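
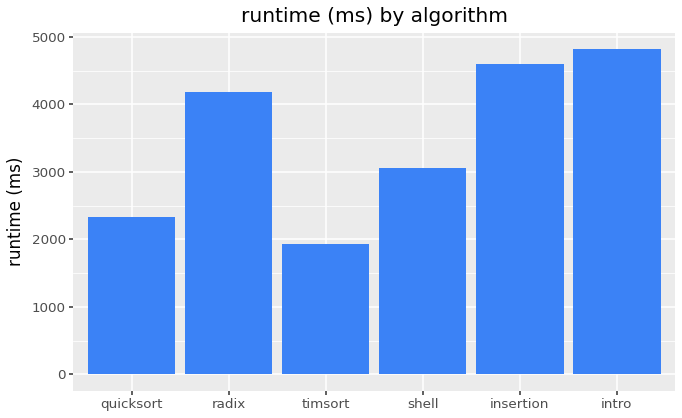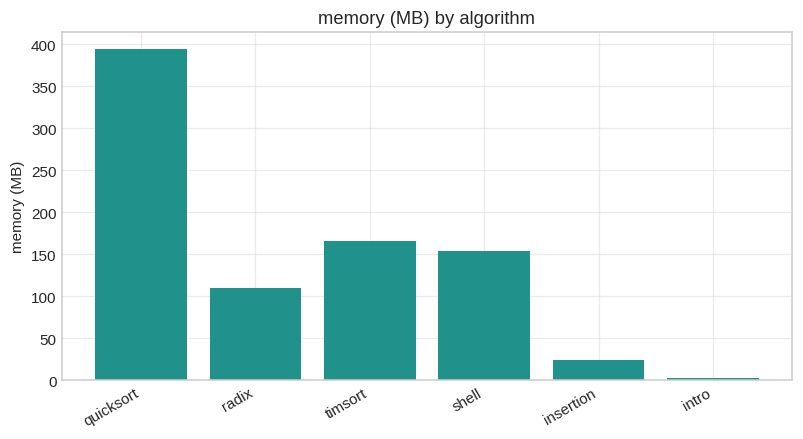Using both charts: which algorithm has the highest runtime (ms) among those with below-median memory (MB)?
Chart 2 median memory (MB) ≈ 150; below-median algorithms: radix, insertion, intro. Among those, intro has the highest runtime (ms) (≈ 5000).

intro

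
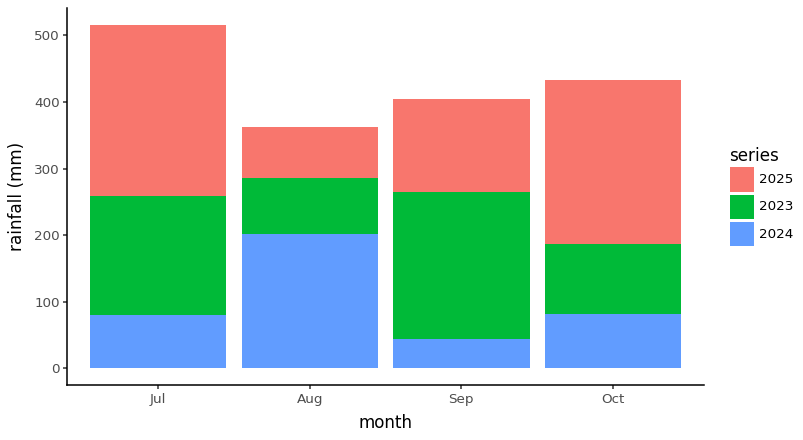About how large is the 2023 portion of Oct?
2023 top ≈ 200, bottom ≈ 100; segment ≈ 100.

≈ 100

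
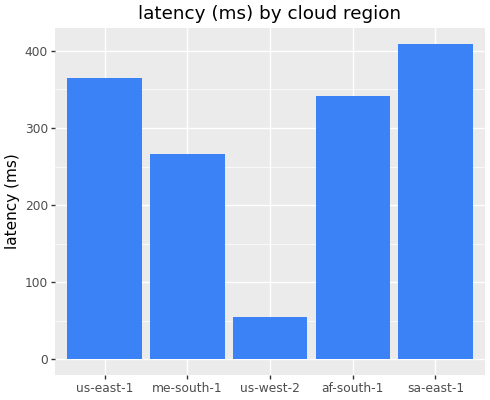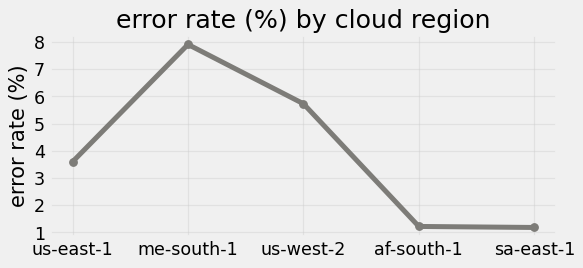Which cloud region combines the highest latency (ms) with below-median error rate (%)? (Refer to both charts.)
Chart 2 median error rate (%) ≈ 4; below-median cloud regions: af-south-1, sa-east-1. Among those, sa-east-1 has the highest latency (ms) (≈ 400).

sa-east-1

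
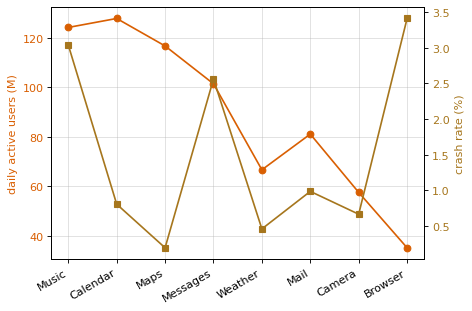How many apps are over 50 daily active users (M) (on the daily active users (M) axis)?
7

Above 50: Music, Calendar, Maps, Messages, Weather, Mail, Camera.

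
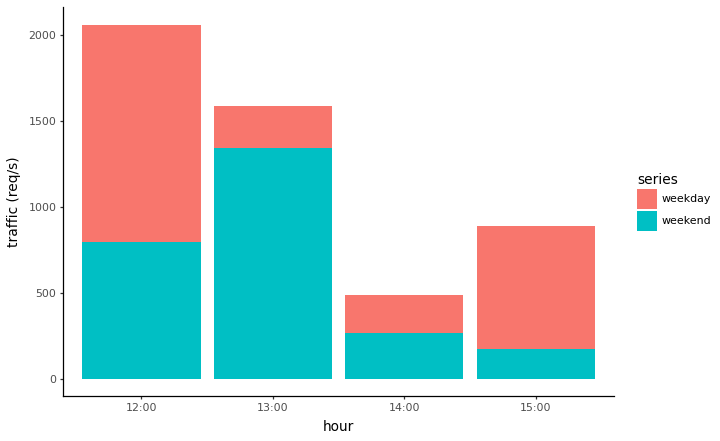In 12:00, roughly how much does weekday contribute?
weekday top ≈ 2000, bottom ≈ 800; segment ≈ 1200.

≈ 1200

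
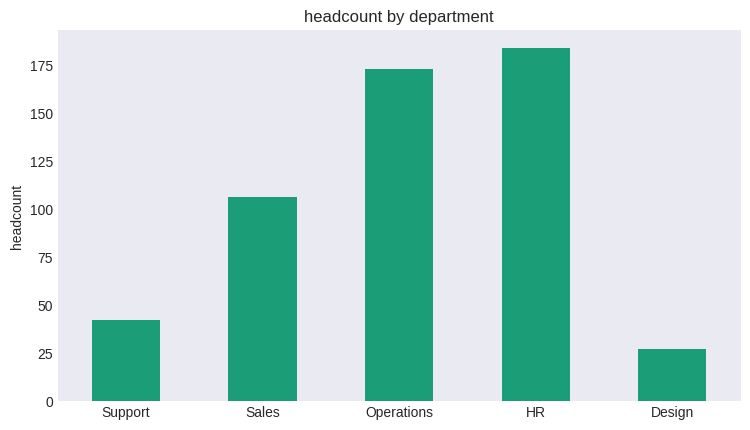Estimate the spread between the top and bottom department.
Max HR ≈ 180, min Design ≈ 20; range ≈ 160.

≈ 160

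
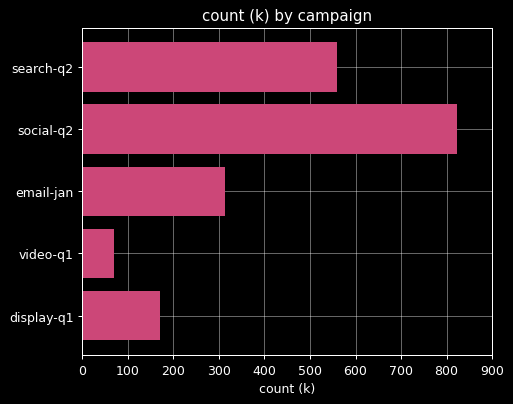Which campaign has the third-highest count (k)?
email-jan

Top 4: social-q2 ≈ 800, search-q2 ≈ 600, email-jan ≈ 300, display-q1 ≈ 200.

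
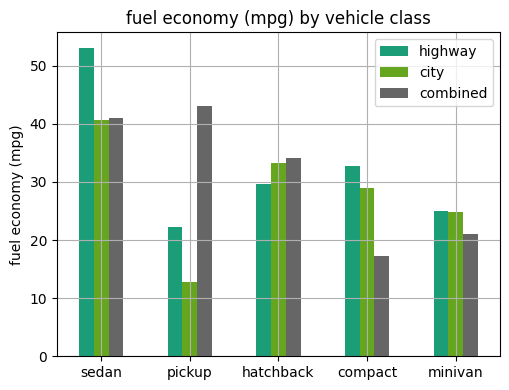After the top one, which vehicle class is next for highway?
Top 3 for highway: sedan ≈ 55, compact ≈ 35, hatchback ≈ 30.

compact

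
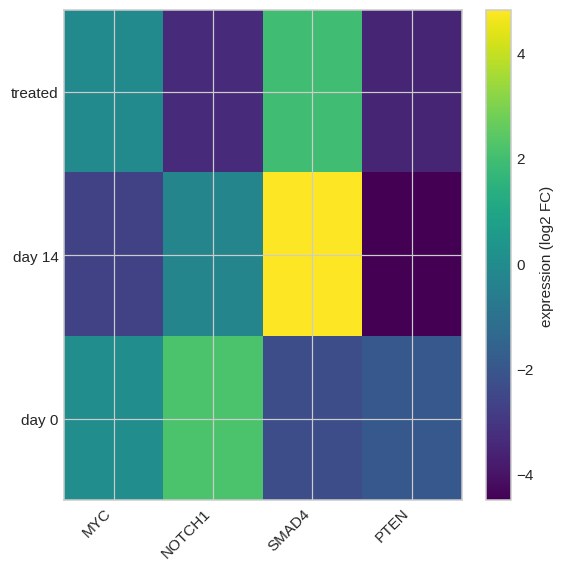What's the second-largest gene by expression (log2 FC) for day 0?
MYC

Top 3 for day 0: NOTCH1 ≈ 2, MYC ≈ 0, PTEN ≈ -2.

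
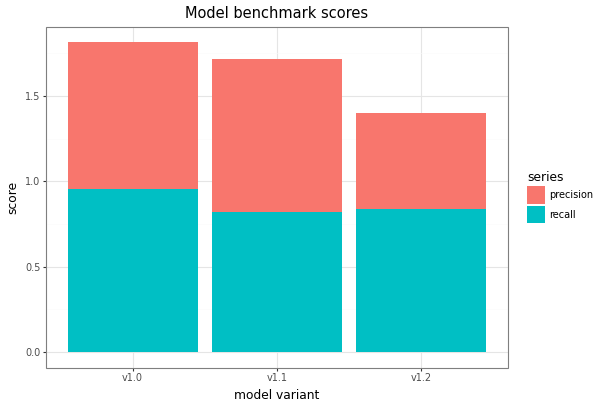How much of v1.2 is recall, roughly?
recall top ≈ 0.8, bottom ≈ 0.0; segment ≈ 0.8.

≈ 0.8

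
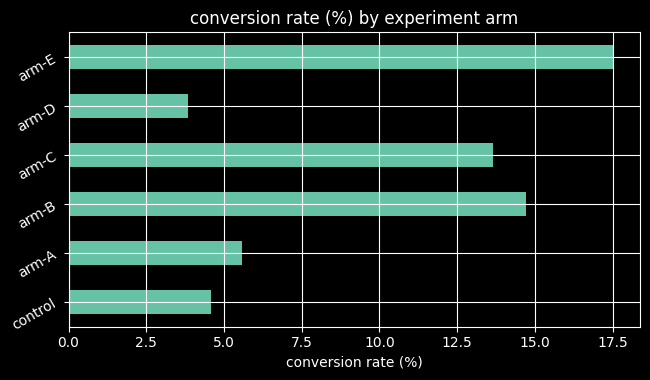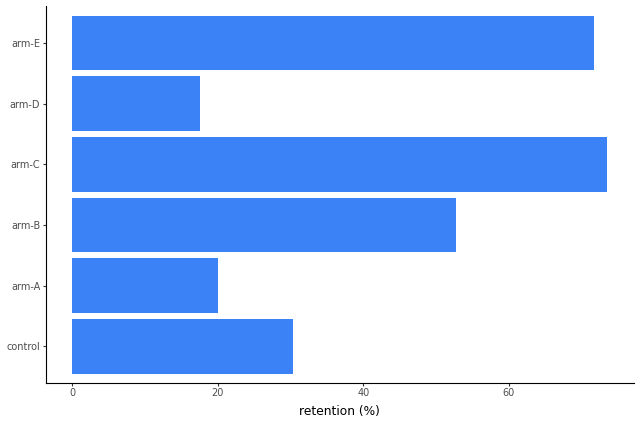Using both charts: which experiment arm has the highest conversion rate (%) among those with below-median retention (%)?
arm-A

Chart 2 median retention (%) ≈ 40; below-median experiment arms: control, arm-A, arm-D. Among those, arm-A has the highest conversion rate (%) (≈ 6).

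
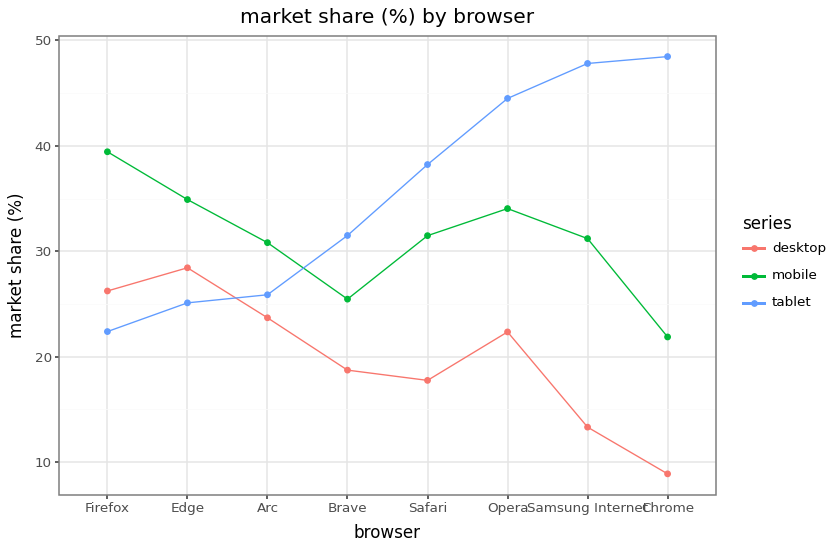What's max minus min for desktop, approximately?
Max Edge ≈ 30, min Chrome ≈ 10; range ≈ 20.

≈ 20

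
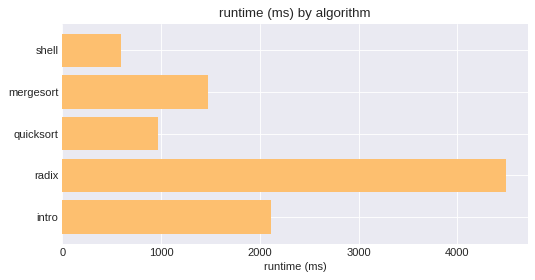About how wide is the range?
Max radix ≈ 4500, min shell ≈ 500; range ≈ 4000.

≈ 4000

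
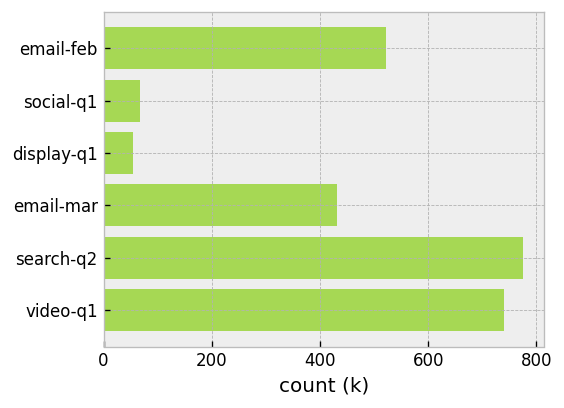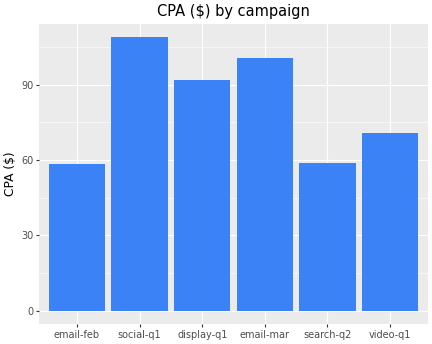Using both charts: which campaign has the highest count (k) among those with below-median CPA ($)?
search-q2

Chart 2 median CPA ($) ≈ 80; below-median campaigns: email-feb, search-q2, video-q1. Among those, search-q2 has the highest count (k) (≈ 800).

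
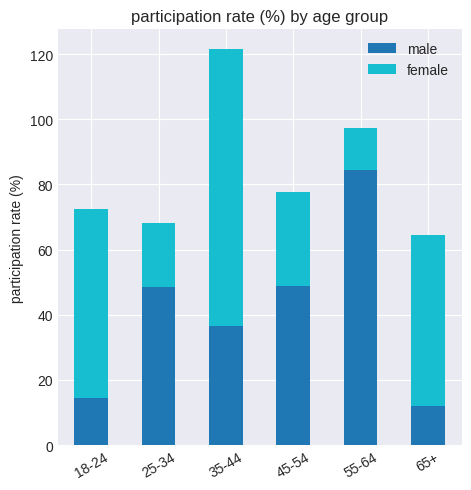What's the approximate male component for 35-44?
male top ≈ 40, bottom ≈ 0; segment ≈ 40.

≈ 40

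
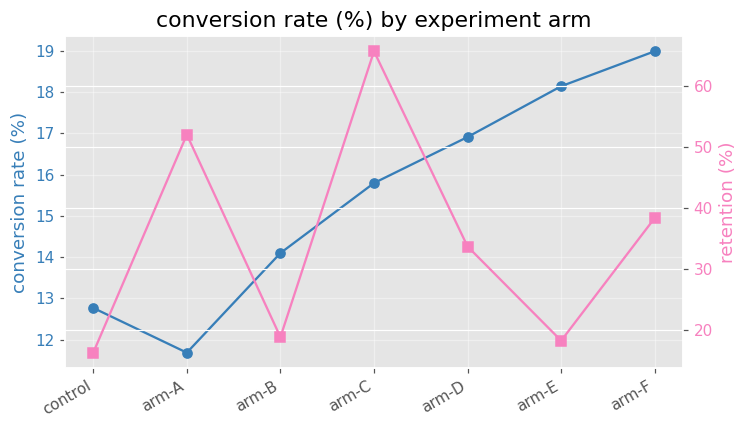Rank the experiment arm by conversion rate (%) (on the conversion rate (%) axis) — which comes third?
Top 4 (on the conversion rate (%) axis): arm-F ≈ 19, arm-E ≈ 18, arm-D ≈ 17, arm-C ≈ 16.

arm-D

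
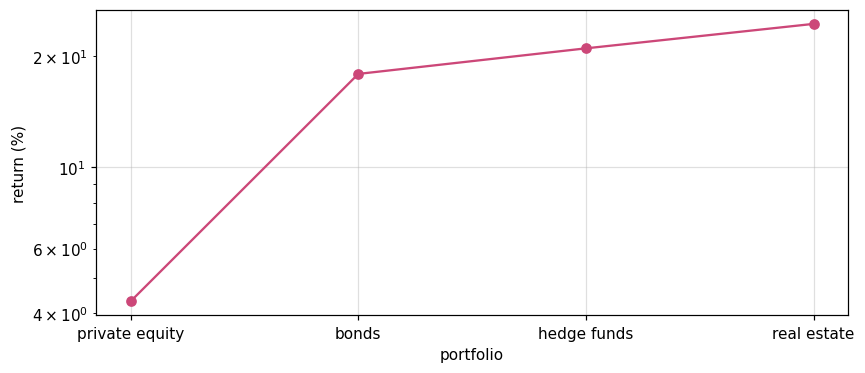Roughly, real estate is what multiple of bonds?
real estate ≈ 24, bonds ≈ 18; 24/18 ≈ 1.33.

≈ 1.33×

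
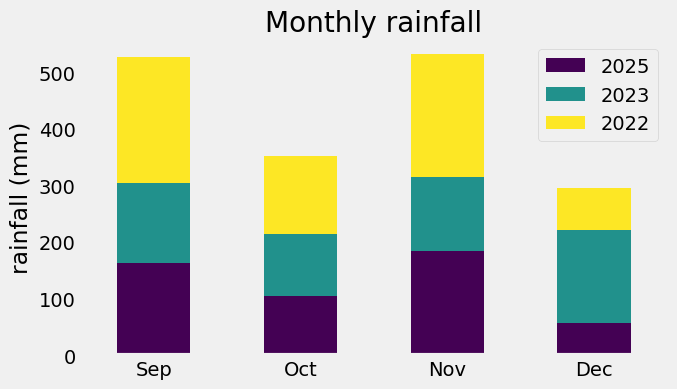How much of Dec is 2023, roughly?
≈ 150

2023 top ≈ 200, bottom ≈ 50; segment ≈ 150.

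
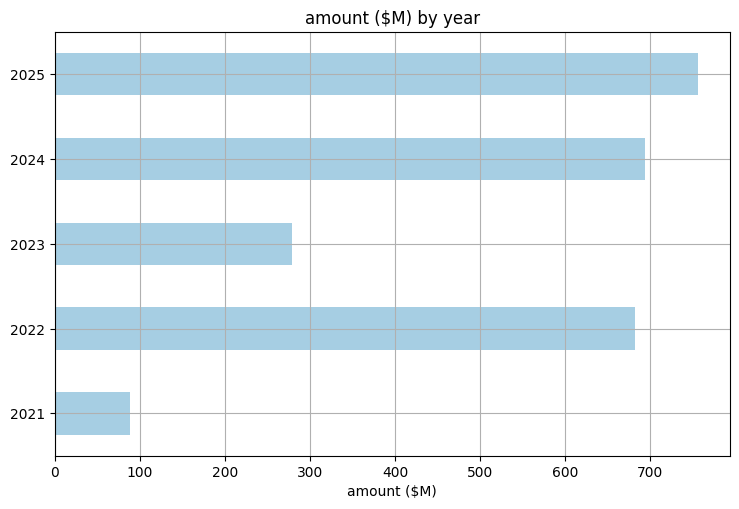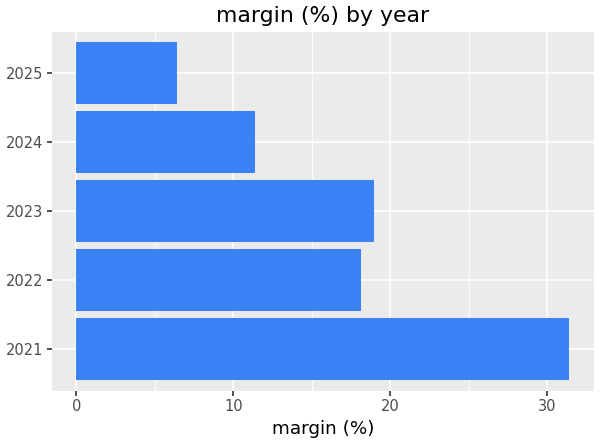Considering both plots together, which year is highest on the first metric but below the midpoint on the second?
Chart 2 median margin (%) ≈ 20; below-median years: 2024, 2025. Among those, 2025 has the highest amount ($M) (≈ 800).

2025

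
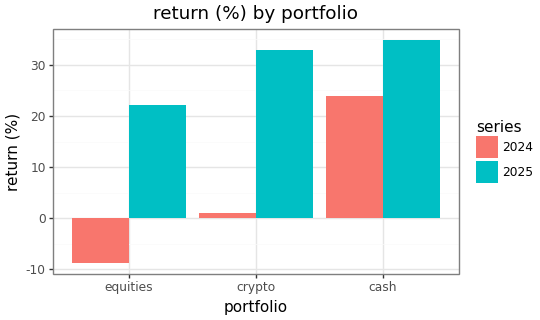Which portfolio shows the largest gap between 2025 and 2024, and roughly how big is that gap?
crypto, ≈ 35 %

crypto: 2025 ≈ 35, 2024 ≈ 0 → gap ≈ 35. Next-largest (equities) is only ≈ 30.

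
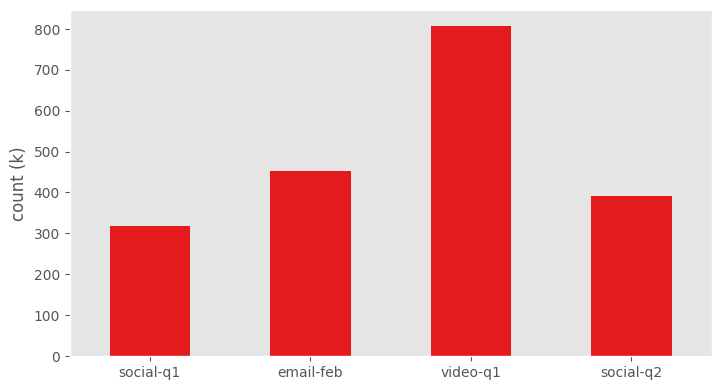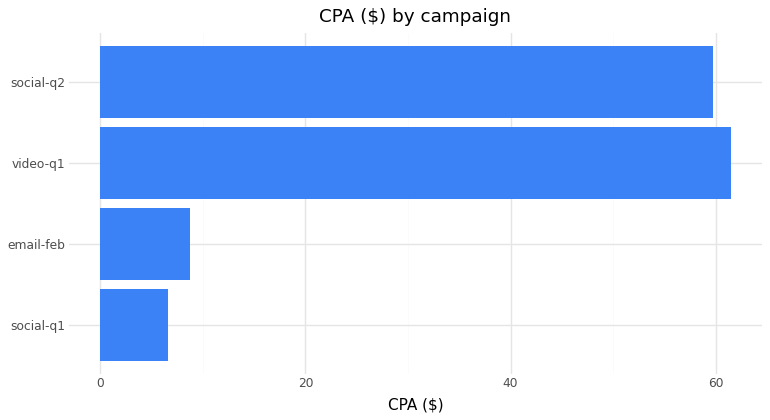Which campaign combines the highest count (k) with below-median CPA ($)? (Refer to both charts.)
email-feb

Chart 2 median CPA ($) ≈ 30; below-median campaigns: social-q1, email-feb. Among those, email-feb has the highest count (k) (≈ 500).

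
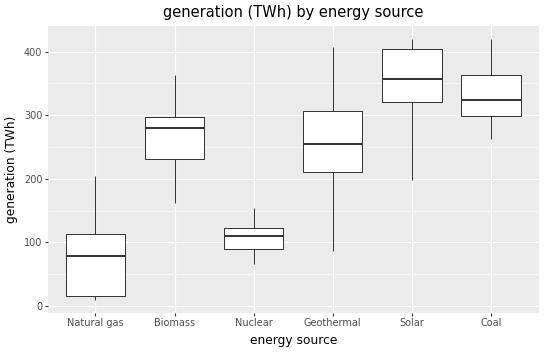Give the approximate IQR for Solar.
Q3 ≈ 400, Q1 ≈ 325; IQR ≈ 75.

≈ 75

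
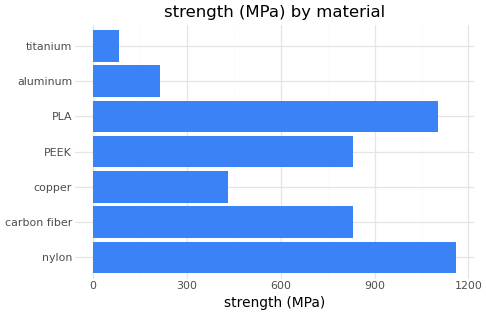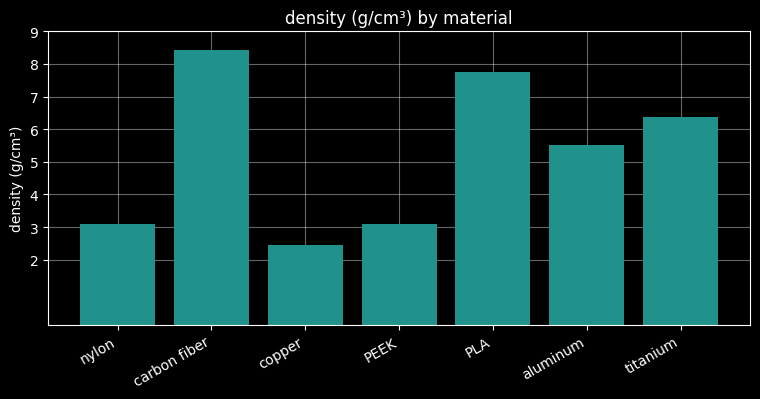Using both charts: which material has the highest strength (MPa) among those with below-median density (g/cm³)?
nylon

Chart 2 median density (g/cm³) ≈ 6; below-median materials: nylon, copper, PEEK. Among those, nylon has the highest strength (MPa) (≈ 1200).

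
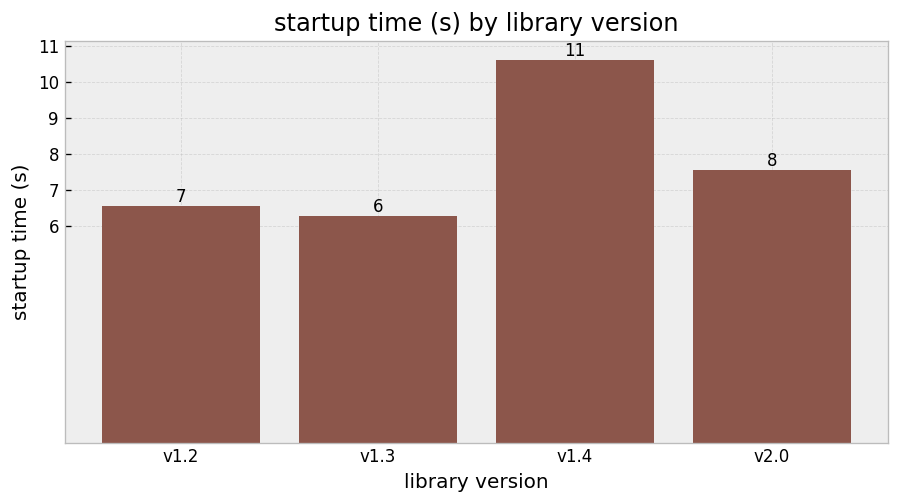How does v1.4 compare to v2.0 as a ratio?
≈ 1.38×

v1.4 ≈ 11, v2.0 ≈ 8; 11/8 ≈ 1.38.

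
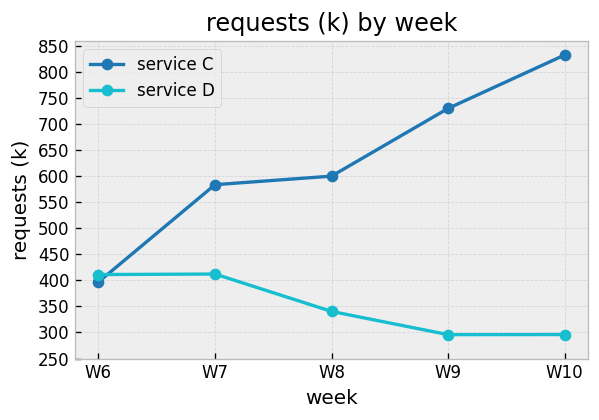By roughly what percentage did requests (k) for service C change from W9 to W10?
≈ +13.3%

W9 ≈ 750, W10 ≈ 850; (850 − 750) / 750 ≈ +13.3%.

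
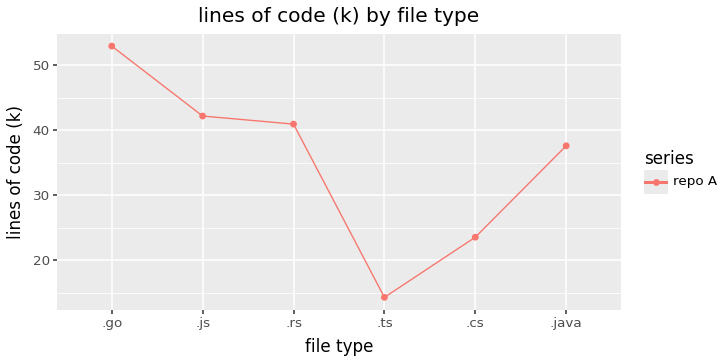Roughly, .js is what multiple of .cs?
.js ≈ 40, .cs ≈ 25; 40/25 ≈ 1.6.

≈ 1.6×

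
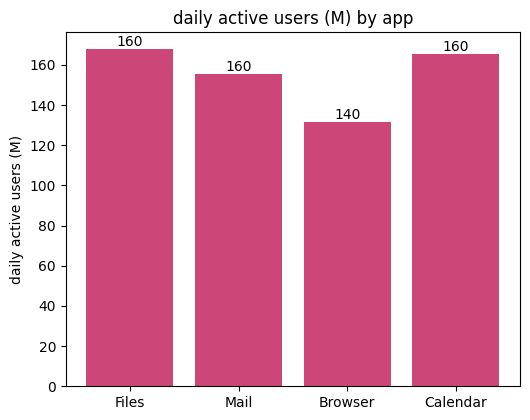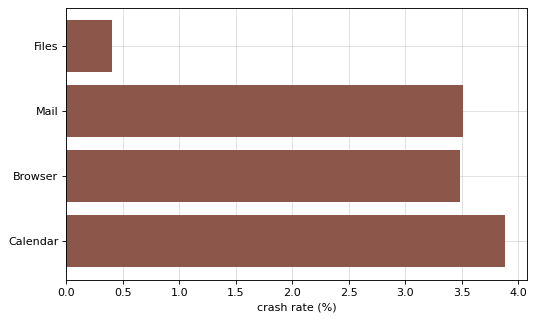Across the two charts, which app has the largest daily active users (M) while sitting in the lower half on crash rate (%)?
Files

Chart 2 median crash rate (%) ≈ 3.5; below-median apps: Files, Browser. Among those, Files has the highest daily active users (M) (≈ 160).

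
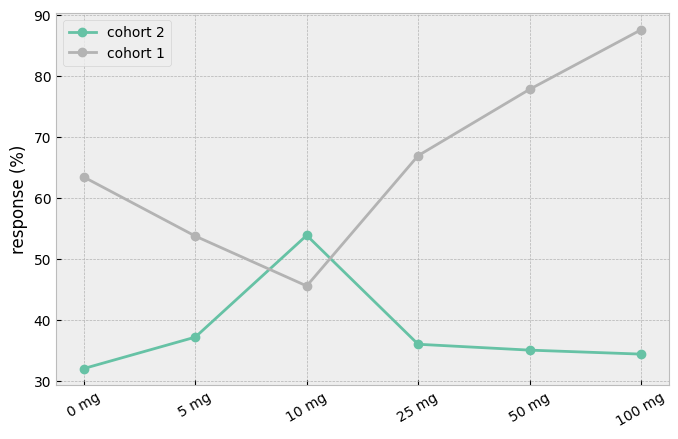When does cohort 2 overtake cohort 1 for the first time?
10 mg

5 mg: cohort 2 ≈ 35 vs cohort 1 ≈ 55 (not yet); 10 mg: cohort 2 ≈ 55 vs cohort 1 ≈ 45 (first crossover).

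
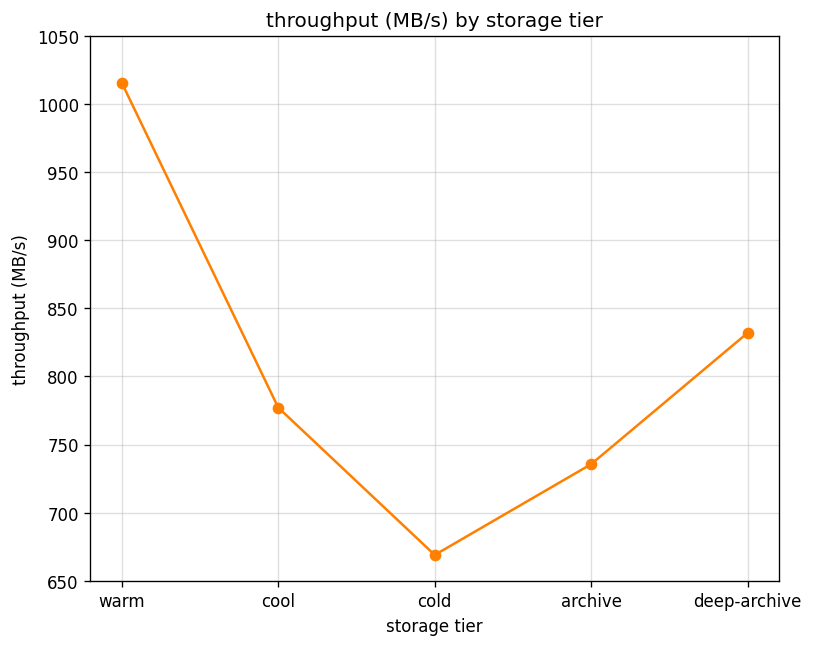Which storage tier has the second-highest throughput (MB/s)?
Top 3: warm ≈ 1000, deep-archive ≈ 850, cool ≈ 800.

deep-archive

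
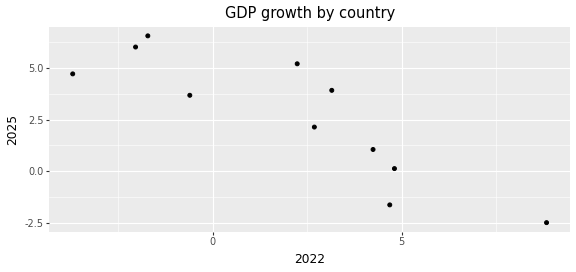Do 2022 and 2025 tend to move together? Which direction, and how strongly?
Points are negatively correlated; strong (|r| ≈ 0.9).

negative, strong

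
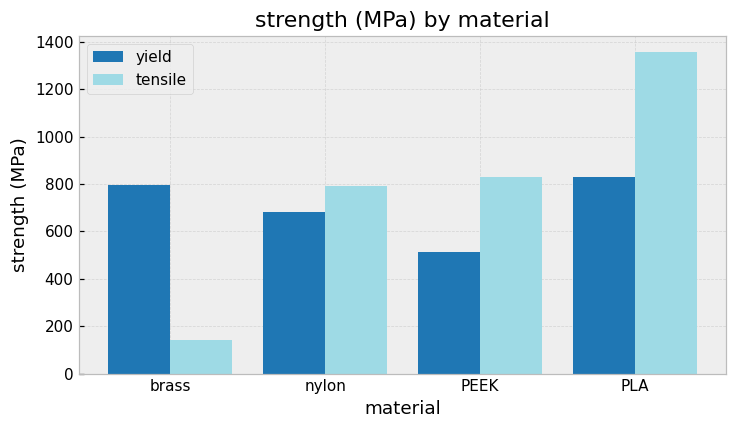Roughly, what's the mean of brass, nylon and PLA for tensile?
(200 + 800 + 1400) / 3 ≈ 800.

≈ 800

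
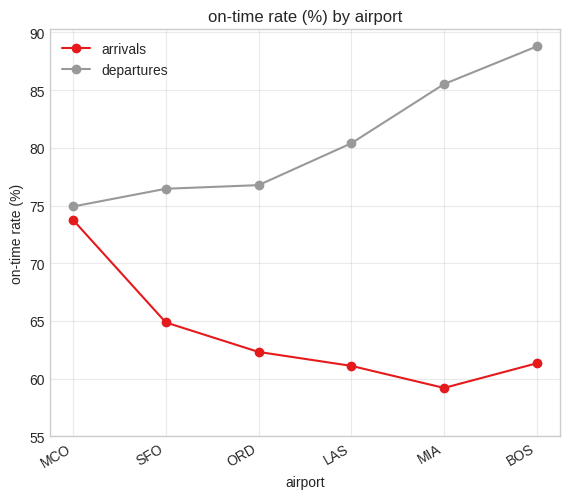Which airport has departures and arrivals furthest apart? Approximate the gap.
BOS: departures ≈ 90, arrivals ≈ 60 → gap ≈ 30. Next-largest (MIA) is only ≈ 25.

BOS, ≈ 30 %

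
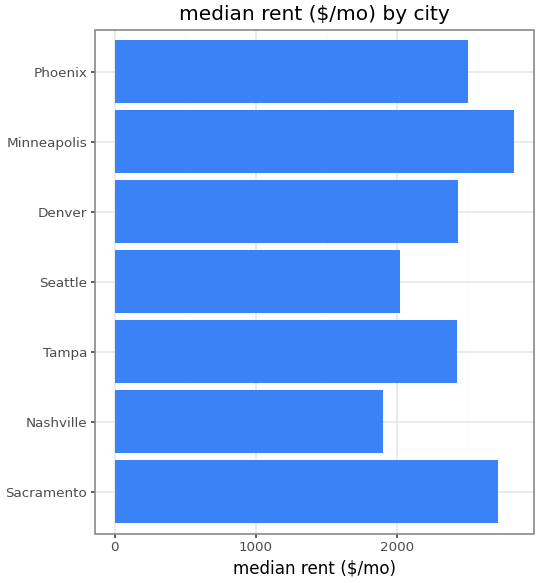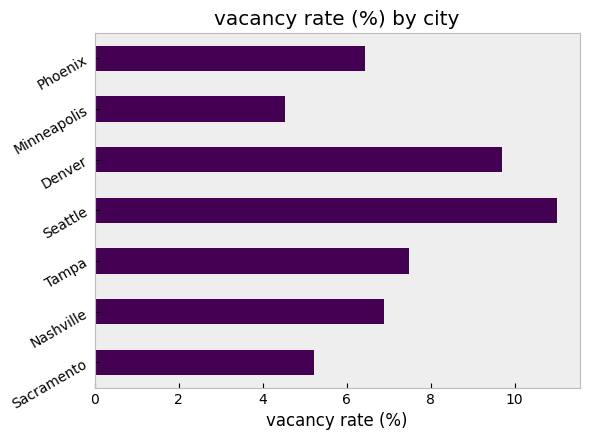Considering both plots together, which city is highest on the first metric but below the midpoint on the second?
Chart 2 median vacancy rate (%) ≈ 6; below-median cities: Sacramento, Minneapolis, Phoenix. Among those, Minneapolis has the highest median rent ($/mo) (≈ 3000).

Minneapolis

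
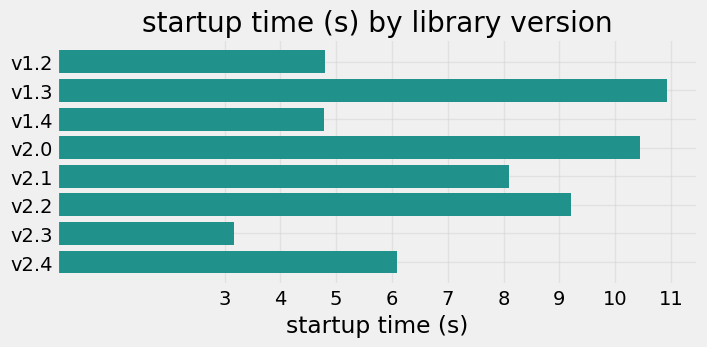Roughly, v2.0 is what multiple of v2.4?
v2.0 ≈ 10, v2.4 ≈ 6; 10/6 ≈ 1.67.

≈ 1.67×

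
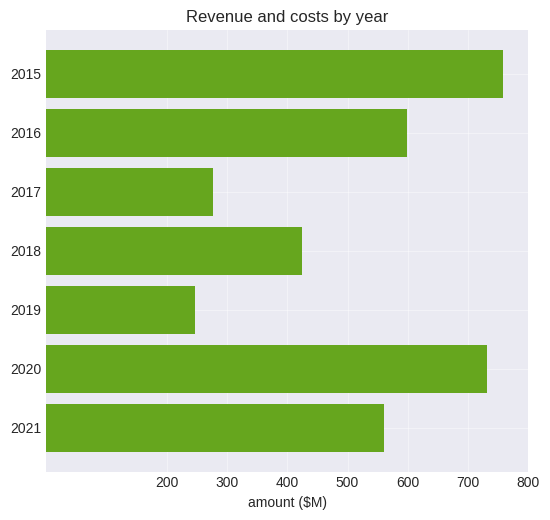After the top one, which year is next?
2020

Top 3: 2015 ≈ 800, 2020 ≈ 700, 2016 ≈ 600.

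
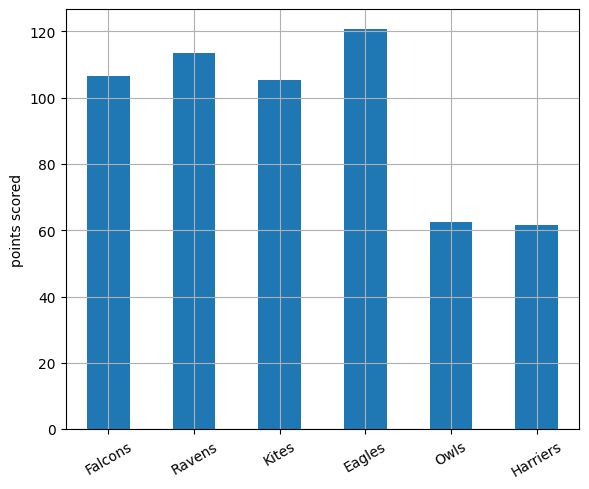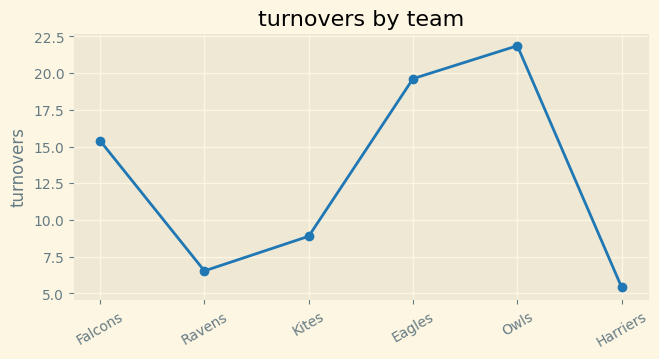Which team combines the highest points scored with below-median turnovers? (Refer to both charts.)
Ravens

Chart 2 median turnovers ≈ 10; below-median teams: Ravens, Kites, Harriers. Among those, Ravens has the highest points scored (≈ 120).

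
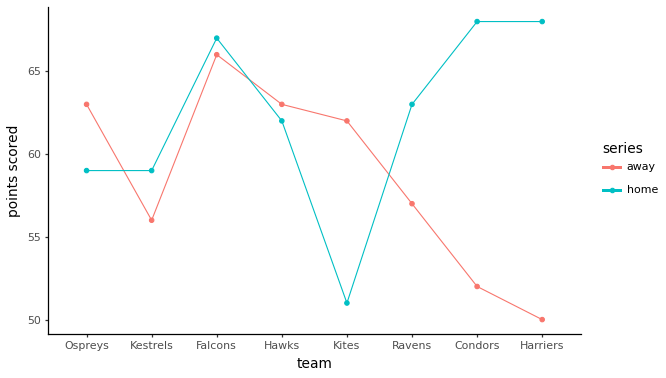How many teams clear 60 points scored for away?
4

Above 60: Ospreys, Falcons, Hawks, Kites.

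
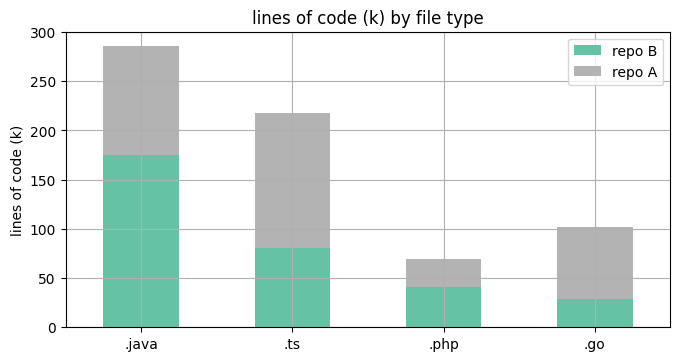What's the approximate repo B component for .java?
≈ 175

repo B top ≈ 175, bottom ≈ 0; segment ≈ 175.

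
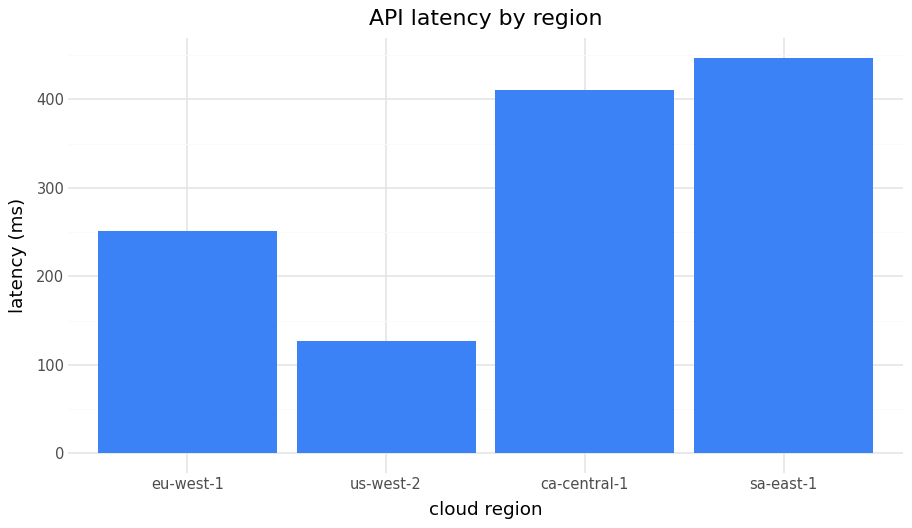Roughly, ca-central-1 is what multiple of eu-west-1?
≈ 1.6×

ca-central-1 ≈ 400, eu-west-1 ≈ 250; 400/250 ≈ 1.6.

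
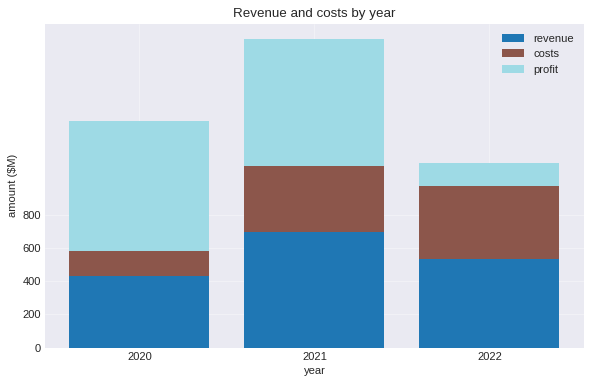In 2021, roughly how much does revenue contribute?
≈ 600

revenue top ≈ 600, bottom ≈ 0; segment ≈ 600.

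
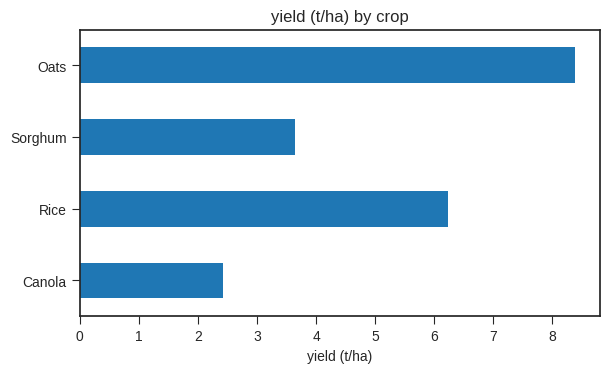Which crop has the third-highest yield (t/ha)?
Top 4: Oats ≈ 8, Rice ≈ 6, Sorghum ≈ 4, Canola ≈ 2.

Sorghum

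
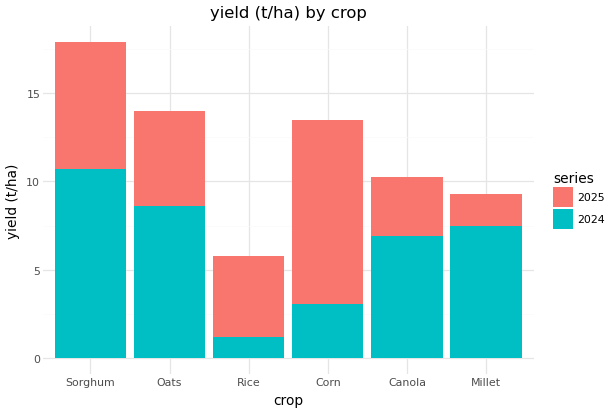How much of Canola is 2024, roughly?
≈ 6

2024 top ≈ 6, bottom ≈ 0; segment ≈ 6.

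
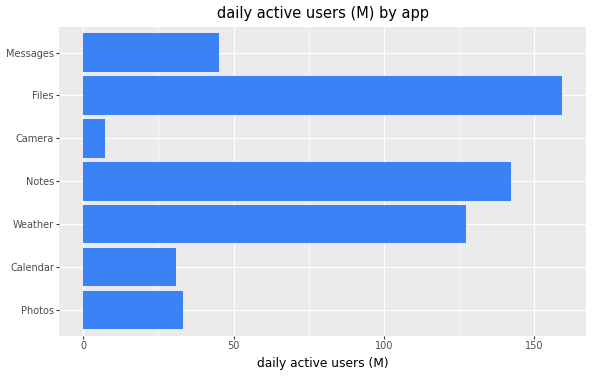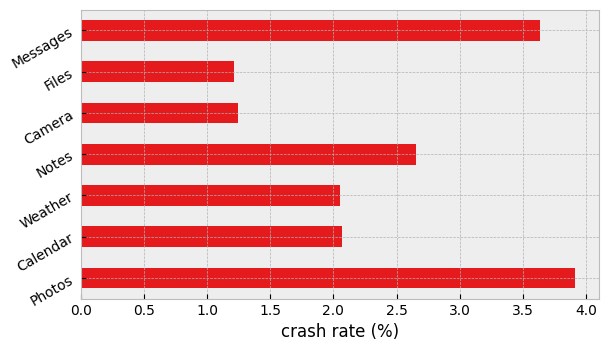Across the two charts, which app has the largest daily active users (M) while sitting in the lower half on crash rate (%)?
Chart 2 median crash rate (%) ≈ 2; below-median apps: Weather, Camera, Files. Among those, Files has the highest daily active users (M) (≈ 160).

Files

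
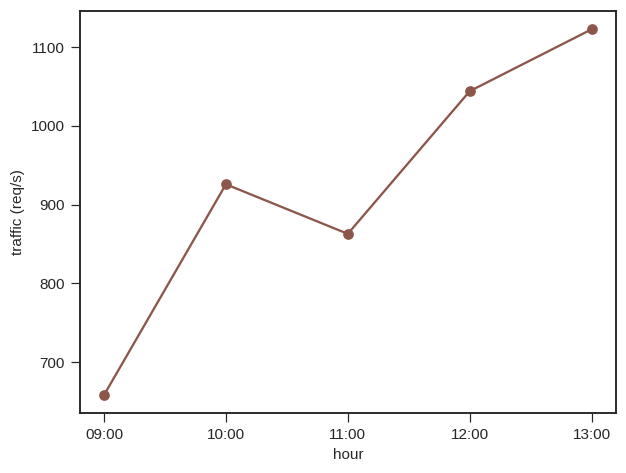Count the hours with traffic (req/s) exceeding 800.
Above 800: 10:00, 11:00, 12:00, 13:00.

4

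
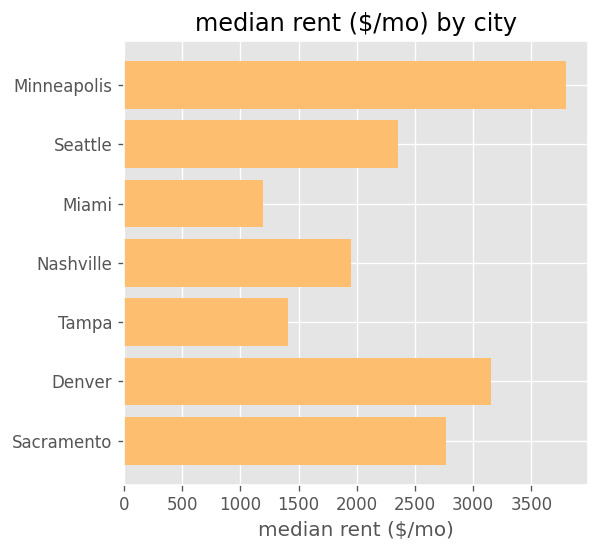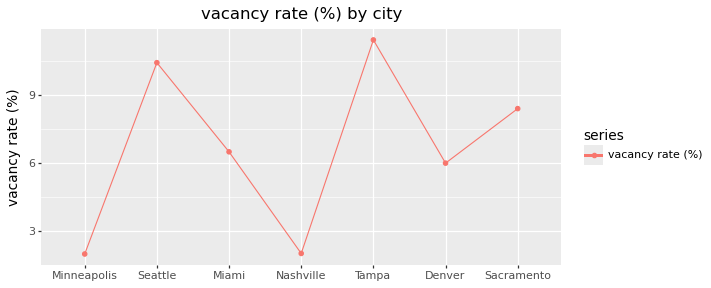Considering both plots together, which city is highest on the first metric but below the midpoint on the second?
Minneapolis

Chart 2 median vacancy rate (%) ≈ 6; below-median cities: Minneapolis, Nashville, Denver. Among those, Minneapolis has the highest median rent ($/mo) (≈ 4000).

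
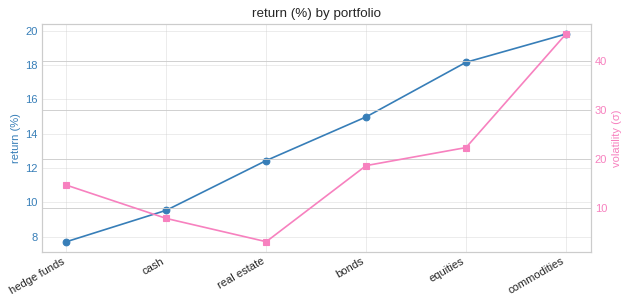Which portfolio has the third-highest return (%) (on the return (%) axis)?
bonds

Top 4 (on the return (%) axis): commodities ≈ 20, equities ≈ 18, bonds ≈ 14, real estate ≈ 12.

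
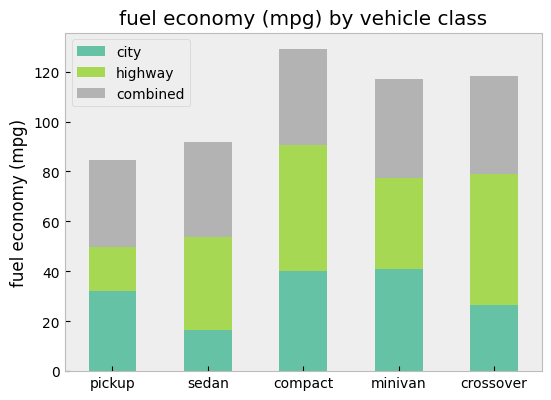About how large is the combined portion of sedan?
≈ 40

combined top ≈ 100, bottom ≈ 60; segment ≈ 40.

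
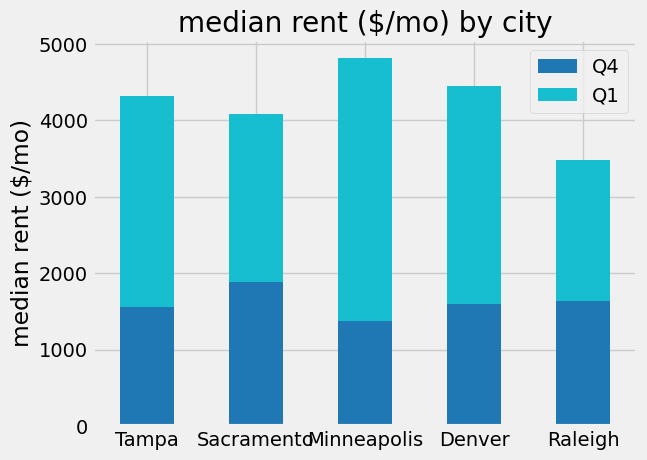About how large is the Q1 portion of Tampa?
≈ 3000

Q1 top ≈ 4500, bottom ≈ 1500; segment ≈ 3000.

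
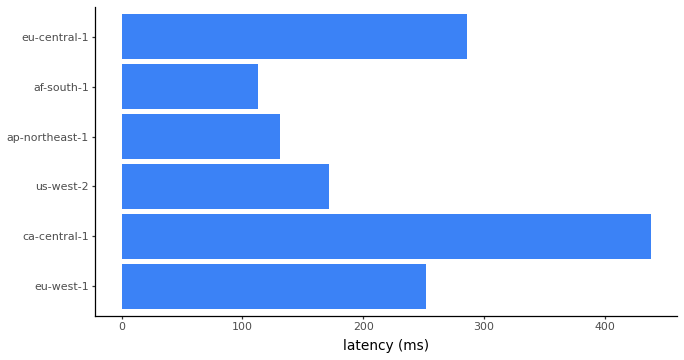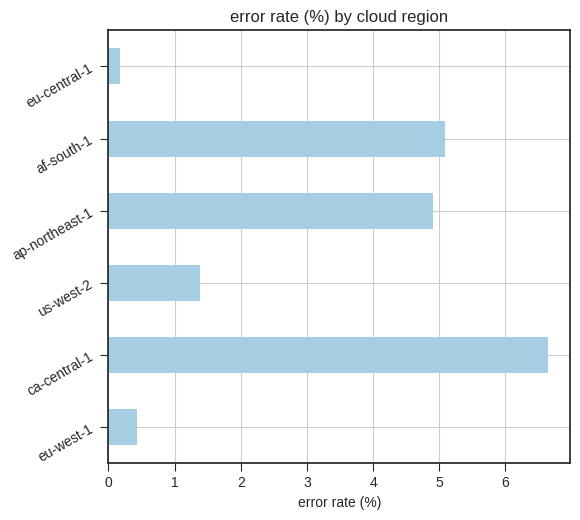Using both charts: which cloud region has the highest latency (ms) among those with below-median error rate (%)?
eu-central-1

Chart 2 median error rate (%) ≈ 3; below-median cloud regions: eu-west-1, us-west-2, eu-central-1. Among those, eu-central-1 has the highest latency (ms) (≈ 300).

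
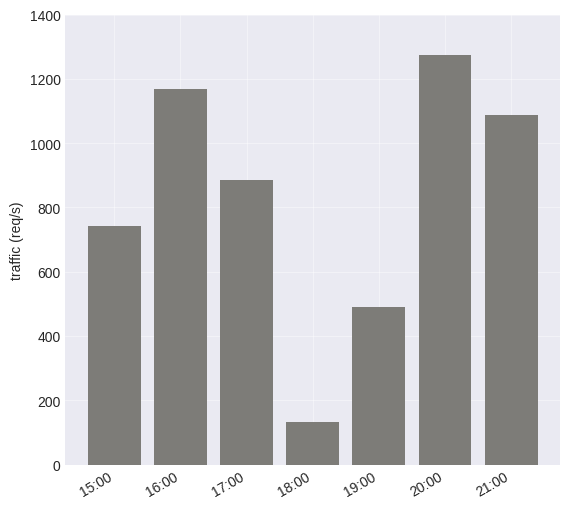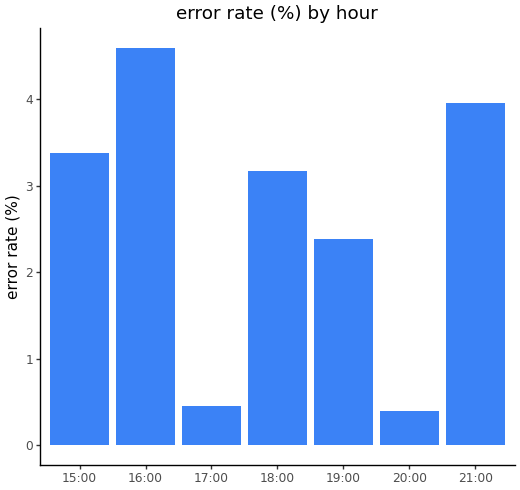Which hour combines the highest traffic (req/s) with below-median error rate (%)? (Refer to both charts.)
20:00

Chart 2 median error rate (%) ≈ 3; below-median hours: 17:00, 19:00, 20:00. Among those, 20:00 has the highest traffic (req/s) (≈ 1200).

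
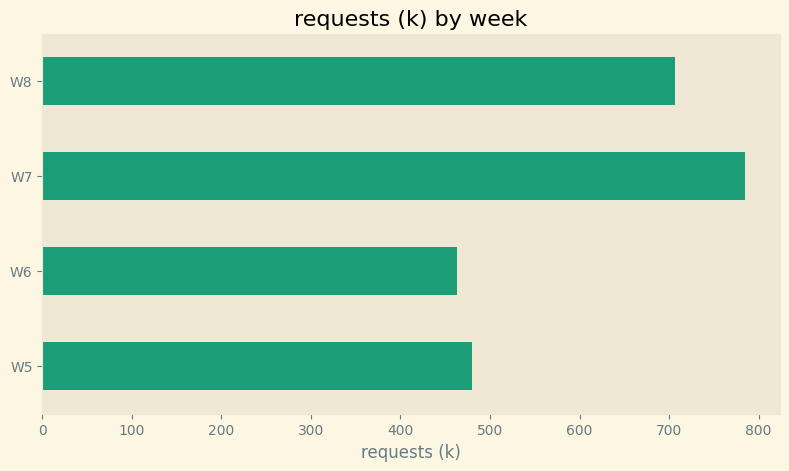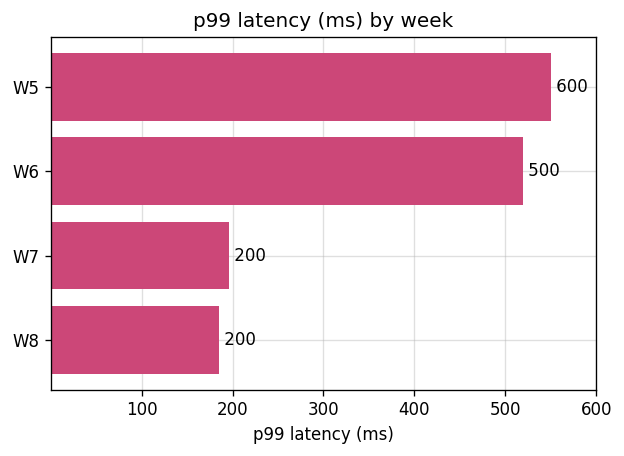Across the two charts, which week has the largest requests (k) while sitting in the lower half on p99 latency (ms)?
W7

Chart 2 median p99 latency (ms) ≈ 400; below-median weeks: W7, W8. Among those, W7 has the highest requests (k) (≈ 800).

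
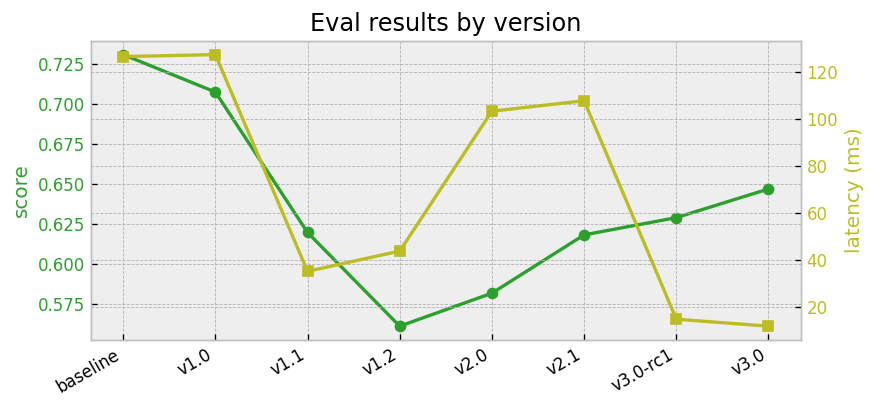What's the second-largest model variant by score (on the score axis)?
Top 3 (on the score axis): baseline ≈ 0.74, v1.0 ≈ 0.70, v3.0 ≈ 0.64.

v1.0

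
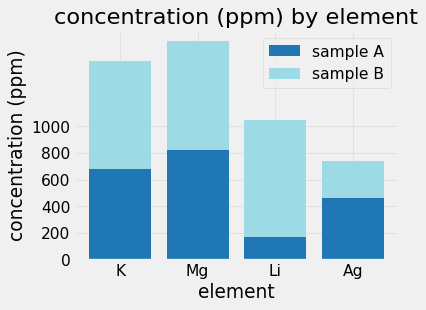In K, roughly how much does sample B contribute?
sample B top ≈ 1400, bottom ≈ 600; segment ≈ 800.

≈ 800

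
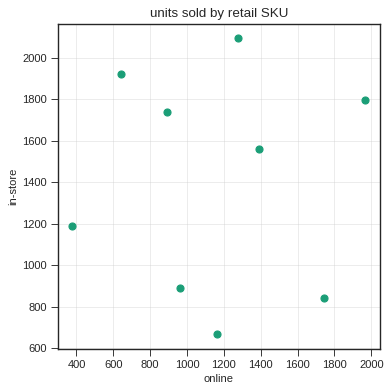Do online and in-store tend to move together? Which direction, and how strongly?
no clear correlation

Points are roughly uncorrelated; weak (|r| ≈ 0.0).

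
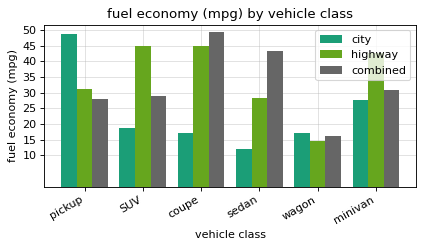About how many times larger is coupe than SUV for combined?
≈ 1.67×

coupe ≈ 50, SUV ≈ 30; 50/30 ≈ 1.67.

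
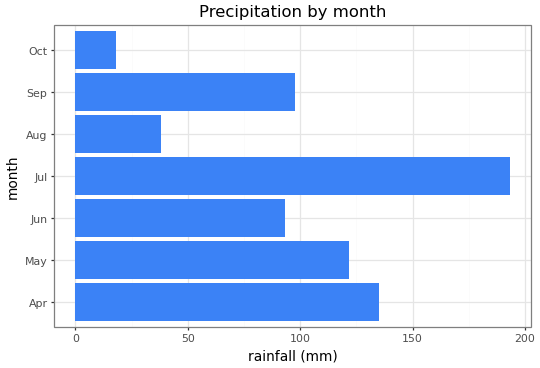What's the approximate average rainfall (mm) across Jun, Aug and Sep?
(100 + 40 + 100) / 3 ≈ 80.

≈ 80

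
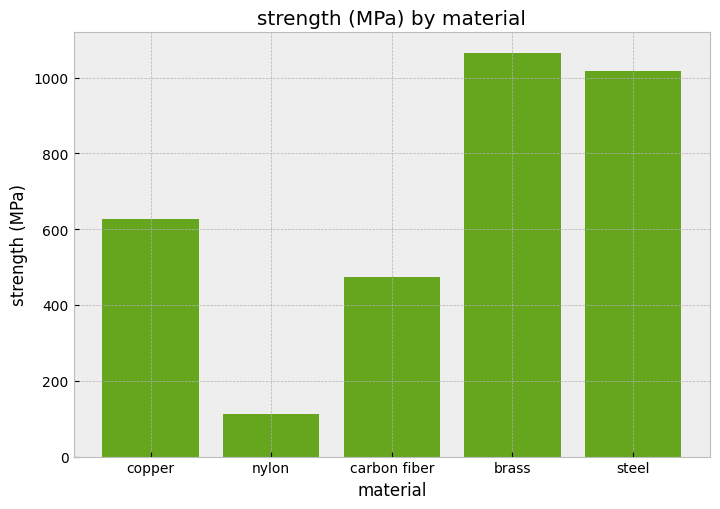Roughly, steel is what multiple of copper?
steel ≈ 1000, copper ≈ 600; 1000/600 ≈ 1.67.

≈ 1.67×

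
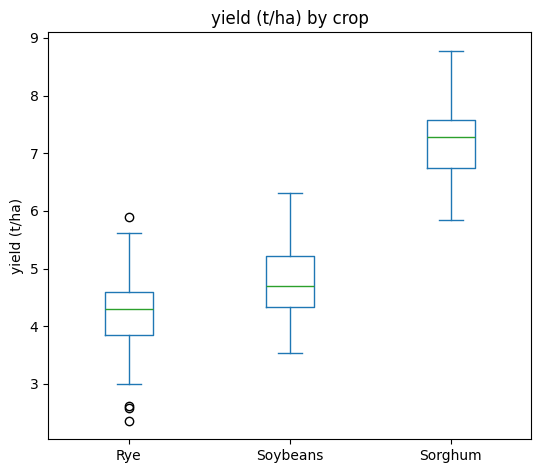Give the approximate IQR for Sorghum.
≈ 1.0

Q3 ≈ 7.5, Q1 ≈ 6.5; IQR ≈ 1.0.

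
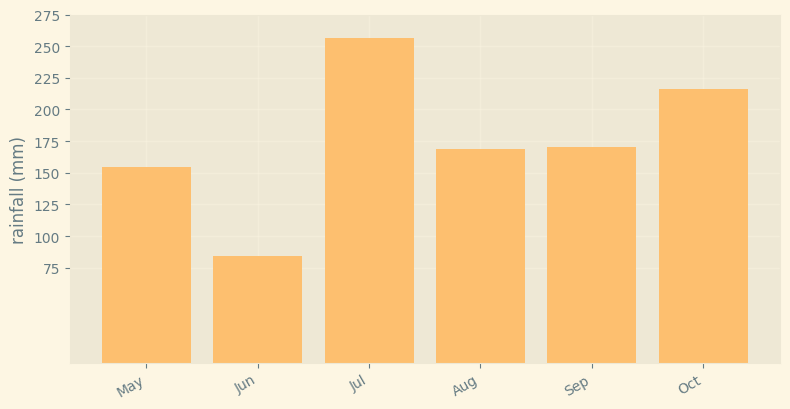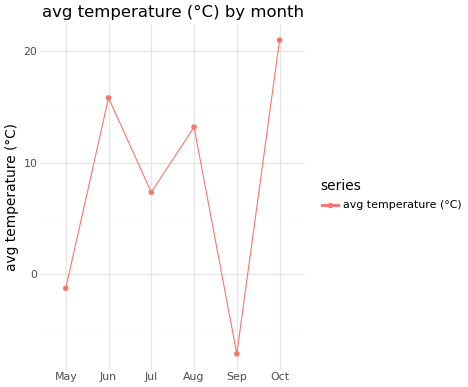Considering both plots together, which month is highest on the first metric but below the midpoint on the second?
Chart 2 median avg temperature (°C) ≈ 10; below-median months: May, Jul, Sep. Among those, Jul has the highest rainfall (mm) (≈ 250).

Jul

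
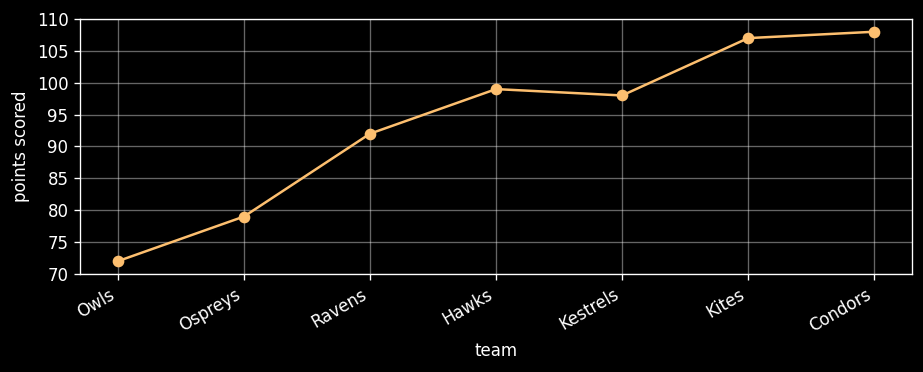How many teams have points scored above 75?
Above 75: Ospreys, Ravens, Hawks, Kestrels, Kites, Condors.

6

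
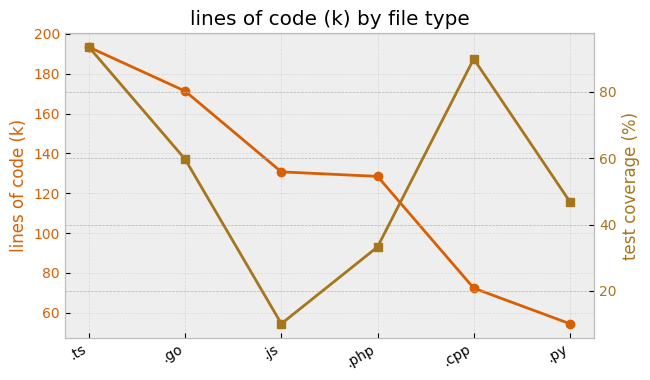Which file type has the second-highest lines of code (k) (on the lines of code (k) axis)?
.go

Top 3 (on the lines of code (k) axis): .ts ≈ 200, .go ≈ 180, .js ≈ 140.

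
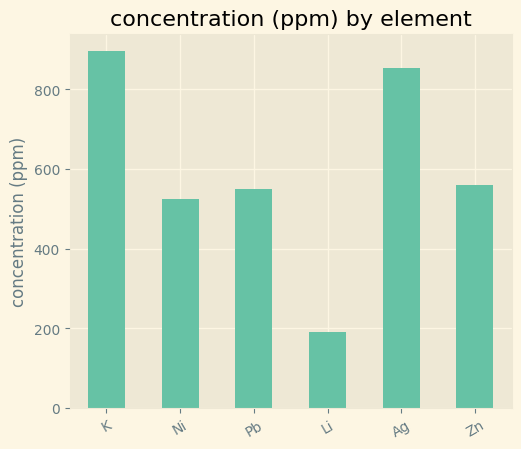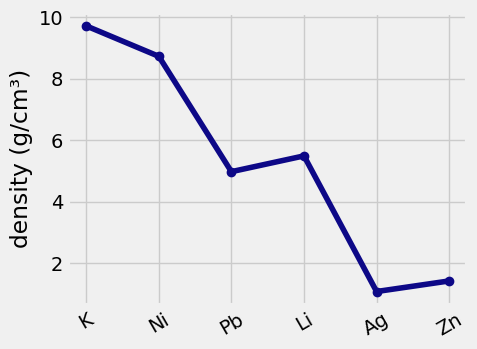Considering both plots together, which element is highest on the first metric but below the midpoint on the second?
Ag

Chart 2 median density (g/cm³) ≈ 5; below-median elements: Pb, Ag, Zn. Among those, Ag has the highest concentration (ppm) (≈ 900).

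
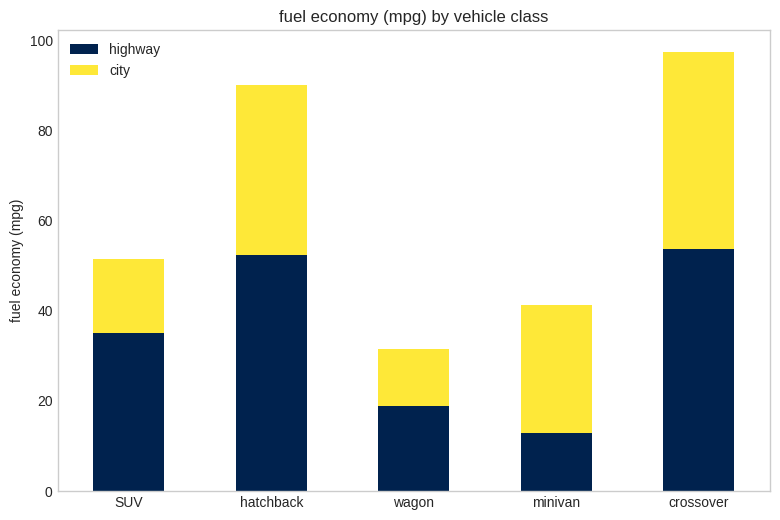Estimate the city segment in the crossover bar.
≈ 50

city top ≈ 100, bottom ≈ 50; segment ≈ 50.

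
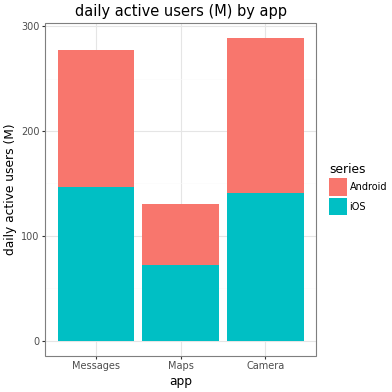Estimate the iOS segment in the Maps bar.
≈ 75

iOS top ≈ 75, bottom ≈ 0; segment ≈ 75.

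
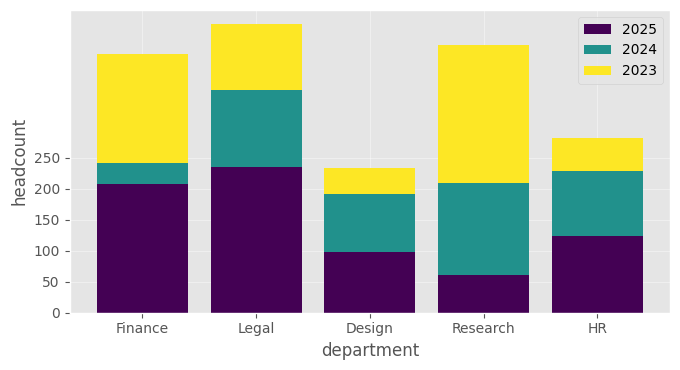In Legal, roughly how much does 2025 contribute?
≈ 250

2025 top ≈ 250, bottom ≈ 0; segment ≈ 250.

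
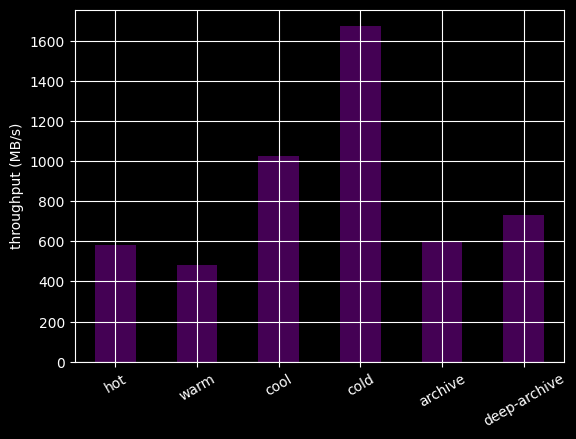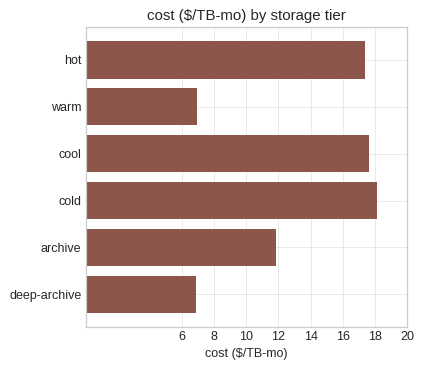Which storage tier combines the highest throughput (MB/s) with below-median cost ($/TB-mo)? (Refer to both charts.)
deep-archive

Chart 2 median cost ($/TB-mo) ≈ 14; below-median storage tiers: warm, archive, deep-archive. Among those, deep-archive has the highest throughput (MB/s) (≈ 800).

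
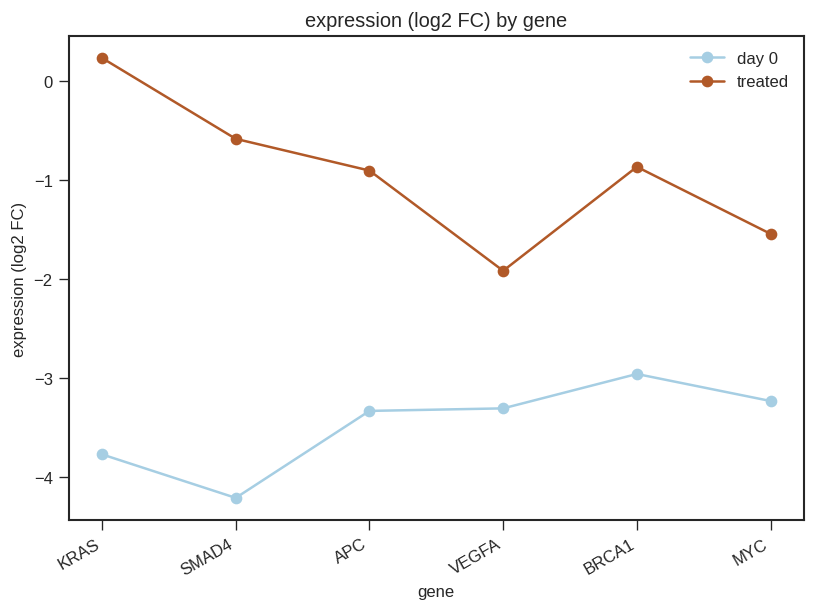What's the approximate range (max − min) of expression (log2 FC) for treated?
Max KRAS ≈ 0.0, min VEGFA ≈ -2.0; range ≈ 2.0.

≈ 2.0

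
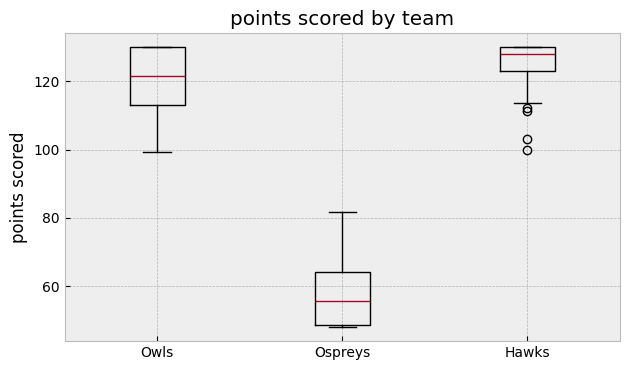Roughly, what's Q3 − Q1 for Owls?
≈ 20

Q3 ≈ 130, Q1 ≈ 110; IQR ≈ 20.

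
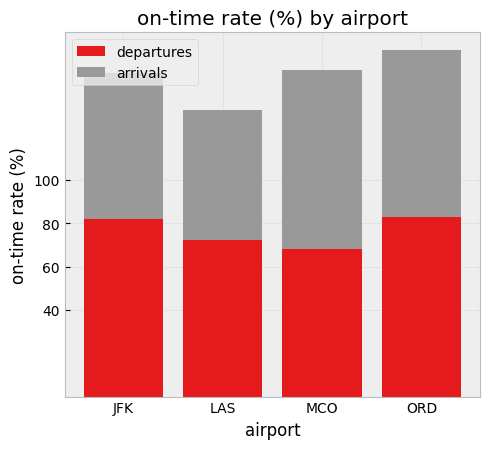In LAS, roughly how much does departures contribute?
≈ 80

departures top ≈ 80, bottom ≈ 0; segment ≈ 80.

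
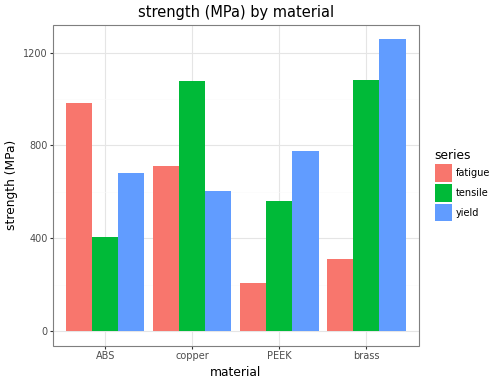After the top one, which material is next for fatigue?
copper

Top 3 for fatigue: ABS ≈ 1000, copper ≈ 800, brass ≈ 400.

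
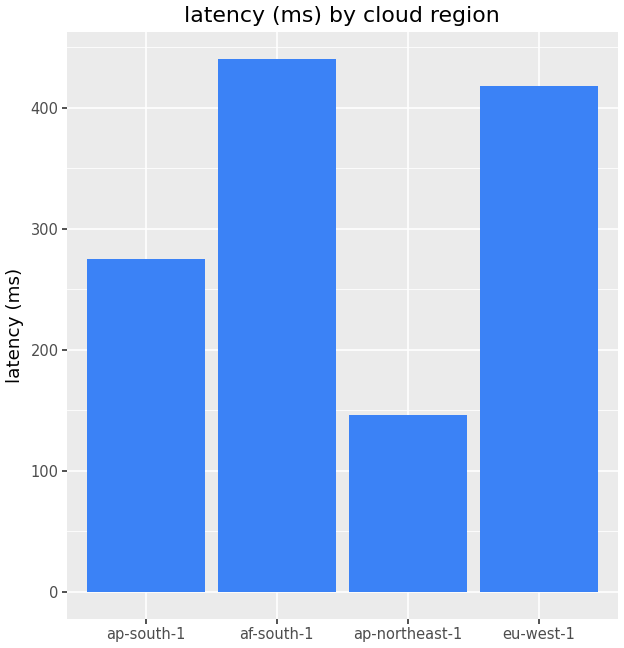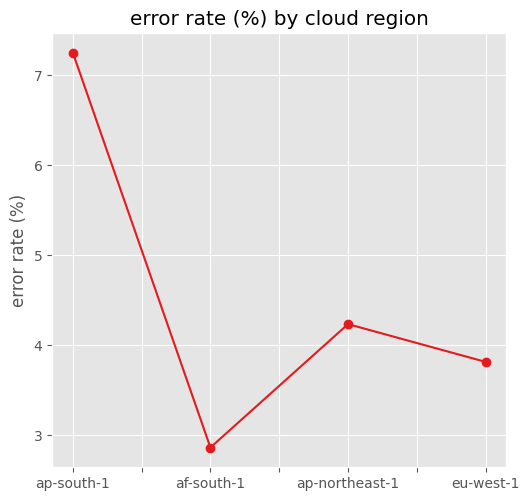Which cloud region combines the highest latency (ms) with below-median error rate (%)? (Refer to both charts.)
af-south-1

Chart 2 median error rate (%) ≈ 4; below-median cloud regions: af-south-1, eu-west-1. Among those, af-south-1 has the highest latency (ms) (≈ 450).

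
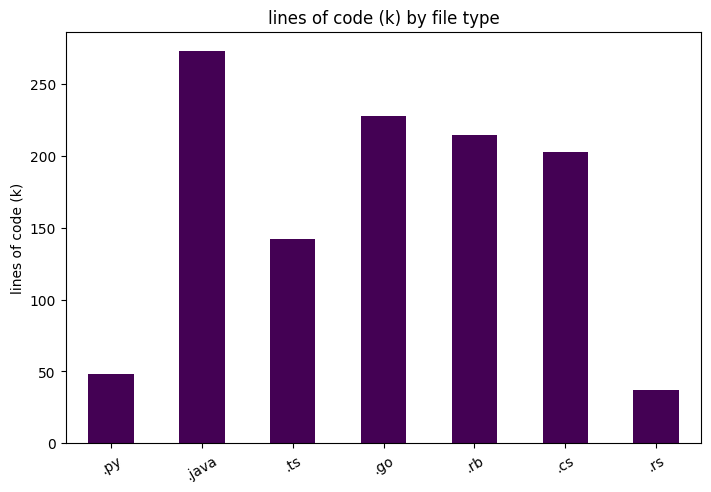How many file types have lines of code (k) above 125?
5

Above 125: .java, .ts, .go, .rb, .cs.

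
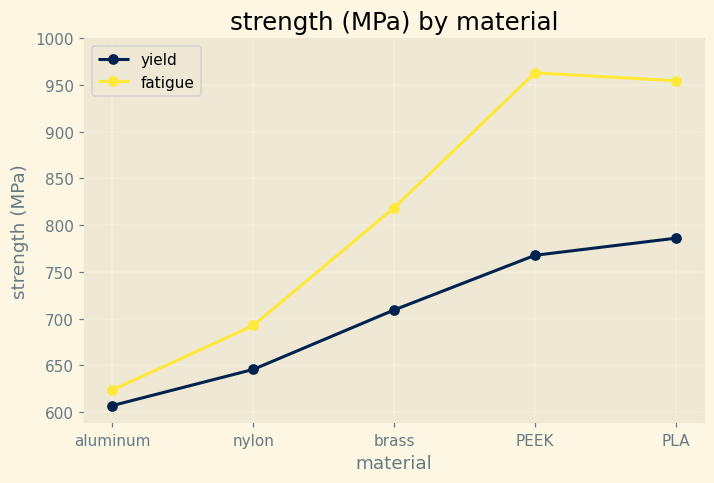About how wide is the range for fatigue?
≈ 350

Max PEEK ≈ 950, min aluminum ≈ 600; range ≈ 350.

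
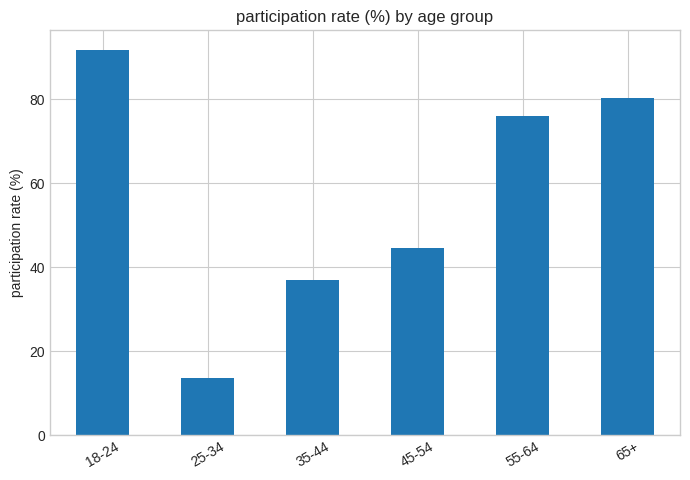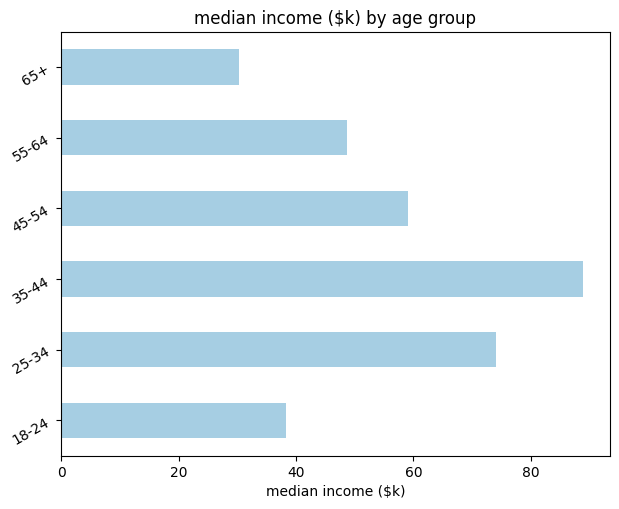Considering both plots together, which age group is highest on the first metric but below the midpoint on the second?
Chart 2 median median income ($k) ≈ 50; below-median age groups: 18-24, 55-64, 65+. Among those, 18-24 has the highest participation rate (%) (≈ 90).

18-24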